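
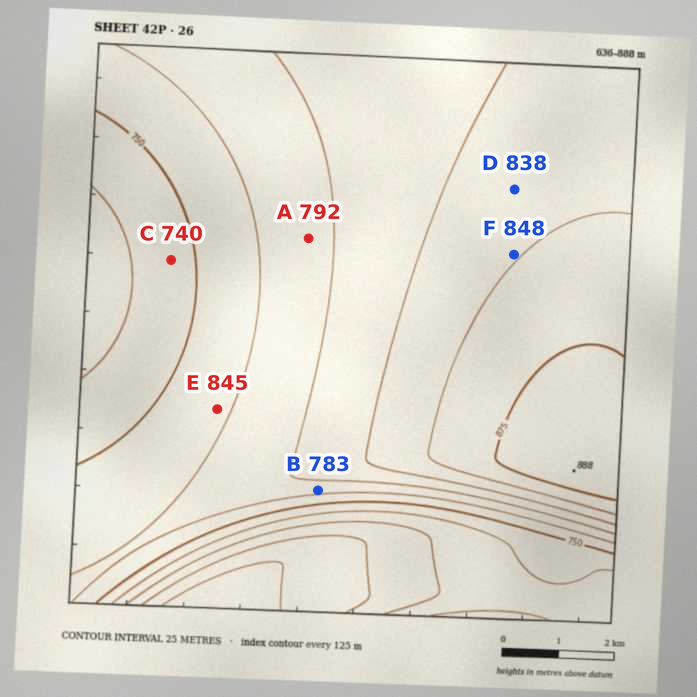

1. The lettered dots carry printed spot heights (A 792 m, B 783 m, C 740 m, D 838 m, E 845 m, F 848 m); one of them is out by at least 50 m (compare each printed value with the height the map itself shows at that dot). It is E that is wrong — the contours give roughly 770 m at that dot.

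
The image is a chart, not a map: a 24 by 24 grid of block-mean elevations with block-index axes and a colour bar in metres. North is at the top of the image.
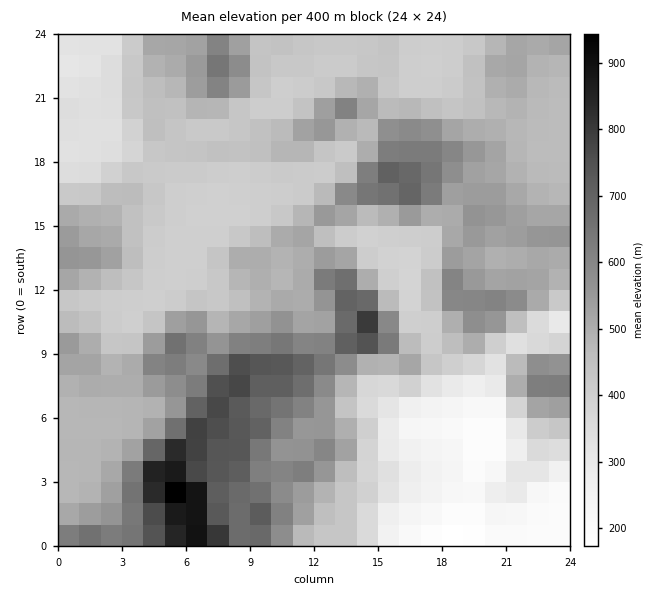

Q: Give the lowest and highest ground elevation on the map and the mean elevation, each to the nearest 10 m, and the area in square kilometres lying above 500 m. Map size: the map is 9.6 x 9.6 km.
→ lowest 170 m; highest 980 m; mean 480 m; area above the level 36.3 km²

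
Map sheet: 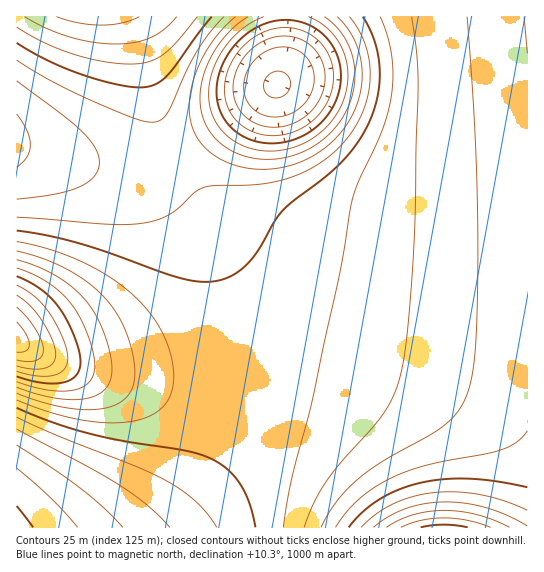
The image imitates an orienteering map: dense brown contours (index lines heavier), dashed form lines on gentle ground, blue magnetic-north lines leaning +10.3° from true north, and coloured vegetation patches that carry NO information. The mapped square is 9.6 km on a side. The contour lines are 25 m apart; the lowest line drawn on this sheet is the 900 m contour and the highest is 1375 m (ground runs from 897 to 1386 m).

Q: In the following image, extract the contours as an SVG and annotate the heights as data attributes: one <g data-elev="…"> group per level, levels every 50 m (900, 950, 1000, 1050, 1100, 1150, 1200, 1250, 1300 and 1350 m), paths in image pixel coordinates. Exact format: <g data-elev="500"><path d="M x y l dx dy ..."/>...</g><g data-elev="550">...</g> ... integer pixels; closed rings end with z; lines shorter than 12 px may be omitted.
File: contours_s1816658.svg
<g data-elev="900"><path d="M271 97l-4-3-3-4 1-10 3-5 5-3 5-1 5 1 4 3 3 5 1 5-2 5-7 7-5 1z"/></g><g data-elev="950"><path d="M263 126l-16-8-6-6-4-7-4-18 4-18 12-17 16-12 18-4 18 3 13 10 9 14 2 16-4 18-10 14-14 11-16 5z"/></g><g data-elev="1000"><path d="M17 506l16 21"/><path d="M270 143l-12-1-12-4-11-7-8-8-6-10-3-11-1-12 1-12 4-13 7-12 9-11 11-10 12-7 12-4 13-1 12 1 11 4 9 5 8 7 7 9 5 11 2 10 1 11-2 12-3 11-6 10-7 10-9 8-11 7-10 4z"/></g><g data-elev="1050"><path d="M17 445l64 44 22 18 20 20"/><path d="M17 114l10 16 3 15-3 12-10 10"/><path d="M325 17l9 7 8 10 6 11 4 10 3 24-2 14-4 12-6 12-8 10-18 17-24 12-26 3-24-3-10-5-11-6-8-8-6-8-5-11-2-11-1-12 2-13 9-25 16-23 21-17"/></g><g data-elev="1100"><path d="M17 417l44 20 77 30 28 14 17 10 13 11 12 12 9 13"/><path d="M17 60l34 21 42 20 44 18 10 3 8 0 7-3 5-6 29-60 14-20 14-16"/><path d="M349 17l12 17 7 20 2 20-2 21-7 20-12 20-15 17-19 14-21 10-23 6-21 3-36 1-11 2-9 5-15 14-9 7-11 5-14 4-35 1-93-7"/></g><g data-elev="1150"><path d="M17 400l32 12 29 7 28 4 24-1 18-5 14-10 9-13 3-17-3-23-9-23-13-20-19-18-23-18-28-14-30-12-32-8"/><path d="M17 27l28 16 30 12 32 7 28 2 16-3 14-8 13-13 19-23"/><path d="M380 17l8 20 4 21 1 21-2 22-10 32-22 48-7 18-14 80-27 126-20 75-8 47"/></g><g data-elev="1200"><path d="M17 387l20 7 18 4 16 2 15-1 11-4 9-6 5-10 1-10-2-18-7-21-8-16-10-15-14-13-16-11-18-9-20-6"/><path d="M56 17l23 6 23 2 20-2 17-6"/><path d="M467 17l8 117 3 101-2 103-2 28-5 21-8 19-11 15-18 13-51 28-22 16-22 23-16 26"/></g><g data-elev="1250"><path d="M527 487l-30-6-27-2-25 0-24 4-22 6-20 10-17 14-13 14"/><path d="M17 376l25 7 21-1 8-3 5-4 3-5 1-8-1-11-5-14-7-16-8-14-18-18-24-13"/></g><g data-elev="1300"><path d="M527 526l-18-10-22-8-21-5-21-1-20 2-19 5-17 7-16 11"/><path d="M17 366l16 3 13-1 8-6 2-8-4-15-10-18-12-15-13-11"/></g><g data-elev="1350"><path d="M491 527l-24-7-24-2-22 2-20 7"/><path d="M17 352l9-1 3-6-3-11-9-12"/></g>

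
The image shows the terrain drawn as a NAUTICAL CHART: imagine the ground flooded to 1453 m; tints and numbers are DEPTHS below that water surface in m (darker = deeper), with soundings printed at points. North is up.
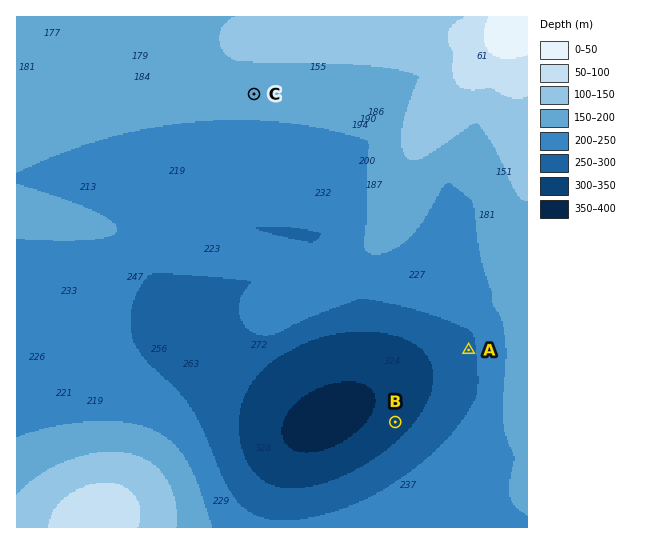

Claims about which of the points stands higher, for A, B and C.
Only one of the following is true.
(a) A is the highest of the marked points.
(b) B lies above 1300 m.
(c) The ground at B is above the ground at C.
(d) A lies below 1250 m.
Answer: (d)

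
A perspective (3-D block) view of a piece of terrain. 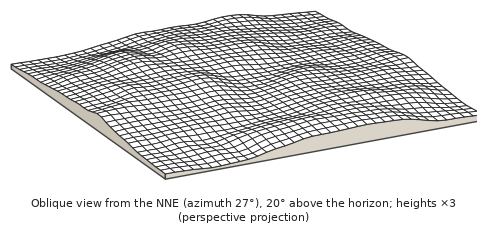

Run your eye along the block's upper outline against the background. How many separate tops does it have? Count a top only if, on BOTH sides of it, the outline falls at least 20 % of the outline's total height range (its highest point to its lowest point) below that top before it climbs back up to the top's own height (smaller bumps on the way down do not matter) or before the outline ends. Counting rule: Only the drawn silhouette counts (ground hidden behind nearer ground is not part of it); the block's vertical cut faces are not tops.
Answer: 2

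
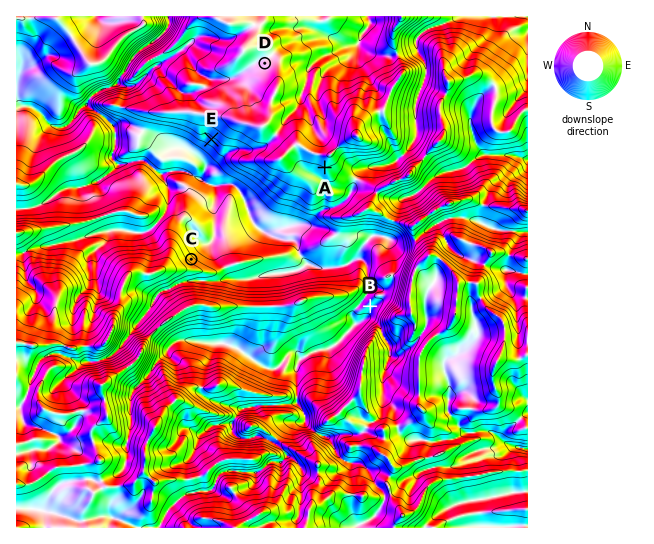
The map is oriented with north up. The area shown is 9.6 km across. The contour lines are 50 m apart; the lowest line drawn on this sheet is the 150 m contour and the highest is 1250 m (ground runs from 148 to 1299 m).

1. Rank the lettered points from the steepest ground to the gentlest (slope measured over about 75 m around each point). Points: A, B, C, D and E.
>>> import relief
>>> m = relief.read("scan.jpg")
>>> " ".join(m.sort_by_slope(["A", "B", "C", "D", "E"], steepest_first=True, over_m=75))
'C E A B D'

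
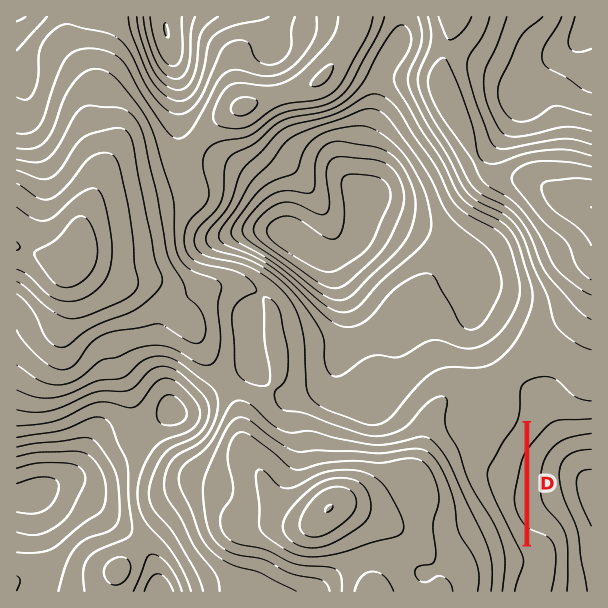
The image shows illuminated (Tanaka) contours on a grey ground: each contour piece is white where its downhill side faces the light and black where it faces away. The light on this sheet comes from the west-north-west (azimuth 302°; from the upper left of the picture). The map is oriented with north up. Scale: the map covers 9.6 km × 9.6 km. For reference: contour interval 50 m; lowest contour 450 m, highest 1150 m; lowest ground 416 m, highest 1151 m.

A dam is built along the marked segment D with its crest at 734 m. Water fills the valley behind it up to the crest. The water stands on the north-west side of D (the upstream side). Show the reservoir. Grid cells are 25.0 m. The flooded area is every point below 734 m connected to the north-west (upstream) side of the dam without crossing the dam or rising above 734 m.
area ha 53.8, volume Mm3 11.65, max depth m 53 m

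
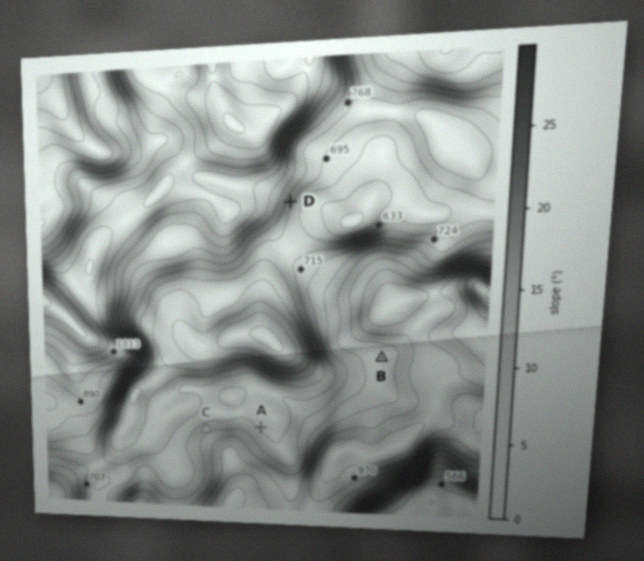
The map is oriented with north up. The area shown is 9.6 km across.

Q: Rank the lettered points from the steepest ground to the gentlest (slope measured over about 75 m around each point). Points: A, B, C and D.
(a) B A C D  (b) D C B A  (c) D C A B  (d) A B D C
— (c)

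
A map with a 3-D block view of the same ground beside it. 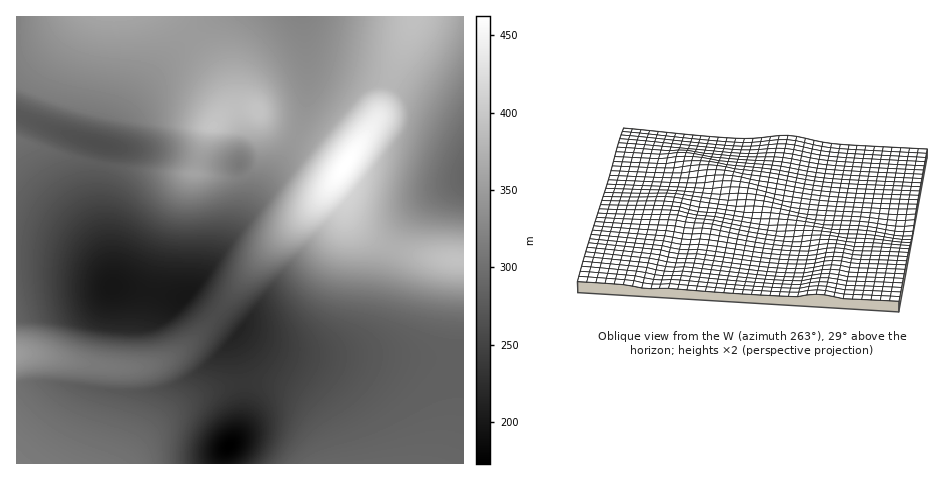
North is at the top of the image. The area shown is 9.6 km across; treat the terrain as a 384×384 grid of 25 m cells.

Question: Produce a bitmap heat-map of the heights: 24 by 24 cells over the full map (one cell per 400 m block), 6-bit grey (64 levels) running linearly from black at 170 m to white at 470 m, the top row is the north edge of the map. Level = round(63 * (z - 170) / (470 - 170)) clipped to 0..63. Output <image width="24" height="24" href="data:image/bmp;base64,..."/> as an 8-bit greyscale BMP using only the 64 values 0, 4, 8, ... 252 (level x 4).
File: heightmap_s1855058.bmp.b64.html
<image width="24" height="24" href="data:image/bmp;base64,Qk12BgAAAAAAADYEAAAoAAAAGAAAABgAAAABAAgAAAAAAEACAAATCwAAEwsAAAABAAAAAAAAAAAAAAEBAQACAgIAAwMDAAQEBAAFBQUABgYGAAcHBwAICAgACQkJAAoKCgALCwsADAwMAA0NDQAODg4ADw8PABAQEAAREREAEhISABMTEwAUFBQAFRUVABYWFgAXFxcAGBgYABkZGQAaGhoAGxsbABwcHAAdHR0AHh4eAB8fHwAgICAAISEhACIiIgAjIyMAJCQkACUlJQAmJiYAJycnACgoKAApKSkAKioqACsrKwAsLCwALS0tAC4uLgAvLy8AMDAwADExMQAyMjIAMzMzADQ0NAA1NTUANjY2ADc3NwA4ODgAOTk5ADo6OgA7OzsAPDw8AD09PQA+Pj4APz8/AEBAQABBQUEAQkJCAENDQwBEREQARUVFAEZGRgBHR0cASEhIAElJSQBKSkoAS0tLAExMTABNTU0ATk5OAE9PTwBQUFAAUVFRAFJSUgBTU1MAVFRUAFVVVQBWVlYAV1dXAFhYWABZWVkAWlpaAFtbWwBcXFwAXV1dAF5eXgBfX18AYGBgAGFhYQBiYmIAY2NjAGRkZABlZWUAZmZmAGdnZwBoaGgAaWlpAGpqagBra2sAbGxsAG1tbQBubm4Ab29vAHBwcABxcXEAcnJyAHNzcwB0dHQAdXV1AHZ2dgB3d3cAeHh4AHl5eQB6enoAe3t7AHx8fAB9fX0Afn5+AH9/fwCAgIAAgYGBAIKCggCDg4MAhISEAIWFhQCGhoYAh4eHAIiIiACJiYkAioqKAIuLiwCMjIwAjY2NAI6OjgCPj48AkJCQAJGRkQCSkpIAk5OTAJSUlACVlZUAlpaWAJeXlwCYmJgAmZmZAJqamgCbm5sAnJycAJ2dnQCenp4An5+fAKCgoAChoaEAoqKiAKOjowCkpKQApaWlAKampgCnp6cAqKioAKmpqQCqqqoAq6urAKysrACtra0Arq6uAK+vrwCwsLAAsbGxALKysgCzs7MAtLS0ALW1tQC2trYAt7e3ALi4uAC5ubkAurq6ALu7uwC8vLwAvb29AL6+vgC/v78AwMDAAMHBwQDCwsIAw8PDAMTExADFxcUAxsbGAMfHxwDIyMgAycnJAMrKygDLy8sAzMzMAM3NzQDOzs4Az8/PANDQ0ADR0dEA0tLSANPT0wDU1NQA1dXVANbW1gDX19cA2NjYANnZ2QDa2toA29vbANzc3ADd3d0A3t7eAN/f3wDg4OAA4eHhAOLi4gDj4+MA5OTkAOXl5QDm5uYA5+fnAOjo6ADp6ekA6urqAOvr6wDs7OwA7e3tAO7u7gDv7+8A8PDwAPHx8QDy8vIA8/PzAPT09AD19fUA9vb2APf39wD4+PgA+fn5APr6+gD7+/sA/Pz8AP39/QD+/v4A////AHh0dHBwcGxkVDQUDCBAVGBgZGRkZGRkZHR0cGxsbGhkVDwcCBQwTFhcYGBgZGRkZHBwbGhoZGBcVEQwICQ0RFBYXFxgYGBgYHBoZGBcXFhUUEg8NDQ4RExQVFhcXGBgYHRsaGhoaGRcTEA8ODg8QEhMVFhYXGBgYJCEgHh0cGxoYEw0MDQ4QERMUFRYXFxgYIyAcGBUUExQVFRALCw0PERMUFRYXGBgYGhYSDQoKCgoNEhIOCg0QEhQWFxcYGRkaFhMPCgcHBwcHCxESDw4SFRgZGhocHR4eFhIOCQcGBwcHBw4UFRMVGR0eHyAiJCUmFhIOCgcHCAgJCQsTGhsaHyMlJicoKiwtFhMPDAoJCgwNDQ0RGyEkJCkrKyoqKy0tFhQRDg0MDhASEhITGSMqLS0vLisoJyYmFxUTERAQEhUYGRgXGCAsMzQyMCsmIiAeGBYVExMTFhofIB8cHB4oNDo3MiwmIBwaGRgXFhYXGR0jJiQgHyEkLzk8Ni4nIRwaGhkYFhUVFhogJiUhISQkKDM8OzEpIh4aGRcVFBQVGBwiKSwpKSkmJis2OzcsJB8cFhYXGRsdHyImKy8uLi0nJSctNjkwJiIeGh0eHx8gISIlKS0uLiwmJCUoLjMuKCQgHyAgISEiIiMlJyorKyklIyQmKSwsKiYiICEiIyMkJCQlJigoKCYjIiMlKSstLCklISIkJSUlJSUlJiYmJSQiISIlKCstLSsnISMlJycnJycmJiUlJCIhISIkJysuLiwpA=="/>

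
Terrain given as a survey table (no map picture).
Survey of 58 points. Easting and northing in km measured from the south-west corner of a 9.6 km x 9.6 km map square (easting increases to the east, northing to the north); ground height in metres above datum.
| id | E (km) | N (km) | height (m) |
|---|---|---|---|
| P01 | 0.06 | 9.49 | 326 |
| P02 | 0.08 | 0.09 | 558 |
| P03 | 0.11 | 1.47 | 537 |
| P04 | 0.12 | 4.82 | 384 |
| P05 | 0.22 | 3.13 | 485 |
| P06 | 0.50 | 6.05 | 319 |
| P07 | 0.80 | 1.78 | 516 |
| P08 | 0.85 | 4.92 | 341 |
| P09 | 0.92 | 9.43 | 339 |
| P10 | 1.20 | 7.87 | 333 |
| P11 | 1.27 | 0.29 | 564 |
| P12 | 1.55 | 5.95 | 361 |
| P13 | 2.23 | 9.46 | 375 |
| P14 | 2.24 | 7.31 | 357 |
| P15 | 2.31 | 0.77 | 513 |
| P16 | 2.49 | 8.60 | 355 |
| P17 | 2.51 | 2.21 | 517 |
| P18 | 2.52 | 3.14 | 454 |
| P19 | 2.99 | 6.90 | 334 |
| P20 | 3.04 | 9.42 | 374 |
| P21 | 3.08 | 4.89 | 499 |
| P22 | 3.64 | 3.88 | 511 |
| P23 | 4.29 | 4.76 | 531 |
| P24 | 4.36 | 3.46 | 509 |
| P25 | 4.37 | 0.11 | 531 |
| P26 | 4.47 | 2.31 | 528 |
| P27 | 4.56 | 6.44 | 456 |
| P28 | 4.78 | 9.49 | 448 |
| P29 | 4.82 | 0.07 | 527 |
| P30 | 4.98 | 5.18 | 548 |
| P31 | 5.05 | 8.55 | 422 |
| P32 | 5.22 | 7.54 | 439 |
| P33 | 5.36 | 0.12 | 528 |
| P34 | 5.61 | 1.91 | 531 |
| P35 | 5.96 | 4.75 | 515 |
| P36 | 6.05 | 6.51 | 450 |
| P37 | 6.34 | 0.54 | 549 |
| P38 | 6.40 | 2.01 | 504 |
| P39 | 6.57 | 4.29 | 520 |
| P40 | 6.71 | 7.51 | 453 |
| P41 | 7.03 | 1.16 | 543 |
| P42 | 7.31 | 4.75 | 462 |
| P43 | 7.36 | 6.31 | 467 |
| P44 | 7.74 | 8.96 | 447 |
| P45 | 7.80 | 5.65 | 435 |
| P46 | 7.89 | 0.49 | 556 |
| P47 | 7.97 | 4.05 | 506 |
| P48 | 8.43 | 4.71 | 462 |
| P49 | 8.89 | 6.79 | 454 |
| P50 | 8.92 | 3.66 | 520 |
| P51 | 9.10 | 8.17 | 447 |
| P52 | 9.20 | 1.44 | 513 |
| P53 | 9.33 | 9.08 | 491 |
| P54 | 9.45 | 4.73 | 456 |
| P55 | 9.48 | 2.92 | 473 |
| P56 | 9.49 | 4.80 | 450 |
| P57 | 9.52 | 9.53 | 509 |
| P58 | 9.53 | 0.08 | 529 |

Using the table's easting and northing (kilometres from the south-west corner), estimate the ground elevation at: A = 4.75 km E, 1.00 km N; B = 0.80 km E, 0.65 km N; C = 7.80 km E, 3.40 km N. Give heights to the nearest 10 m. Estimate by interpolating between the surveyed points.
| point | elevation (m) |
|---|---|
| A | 530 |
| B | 530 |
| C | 500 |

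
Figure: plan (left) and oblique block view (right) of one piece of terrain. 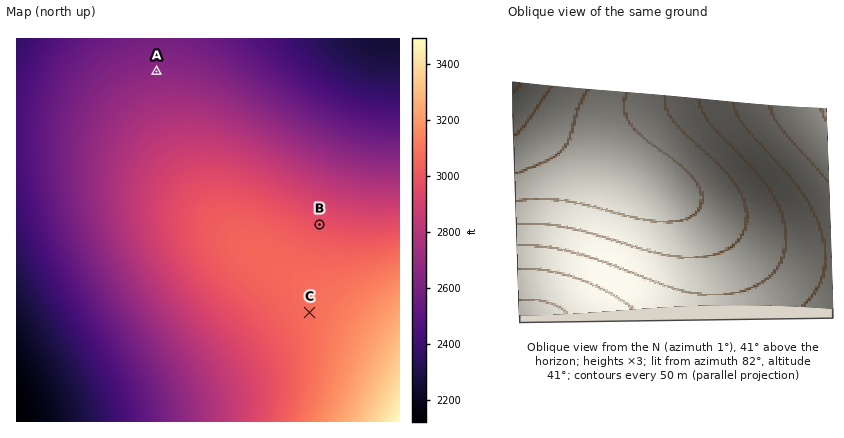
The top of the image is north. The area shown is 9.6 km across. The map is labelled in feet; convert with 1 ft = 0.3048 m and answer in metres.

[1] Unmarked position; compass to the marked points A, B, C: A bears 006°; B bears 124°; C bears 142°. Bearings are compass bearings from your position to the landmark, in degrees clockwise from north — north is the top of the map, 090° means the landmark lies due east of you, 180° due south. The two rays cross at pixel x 152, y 112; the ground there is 840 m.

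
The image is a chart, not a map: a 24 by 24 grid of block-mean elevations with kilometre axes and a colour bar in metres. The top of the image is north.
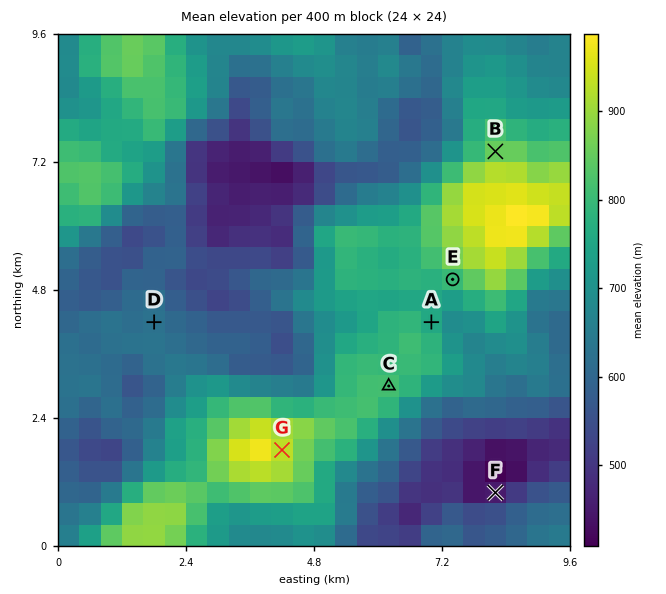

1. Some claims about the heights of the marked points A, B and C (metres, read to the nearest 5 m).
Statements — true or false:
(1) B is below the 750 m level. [false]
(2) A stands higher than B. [false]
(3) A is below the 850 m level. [true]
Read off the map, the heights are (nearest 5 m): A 760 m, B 850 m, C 820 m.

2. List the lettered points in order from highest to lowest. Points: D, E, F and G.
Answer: G E D F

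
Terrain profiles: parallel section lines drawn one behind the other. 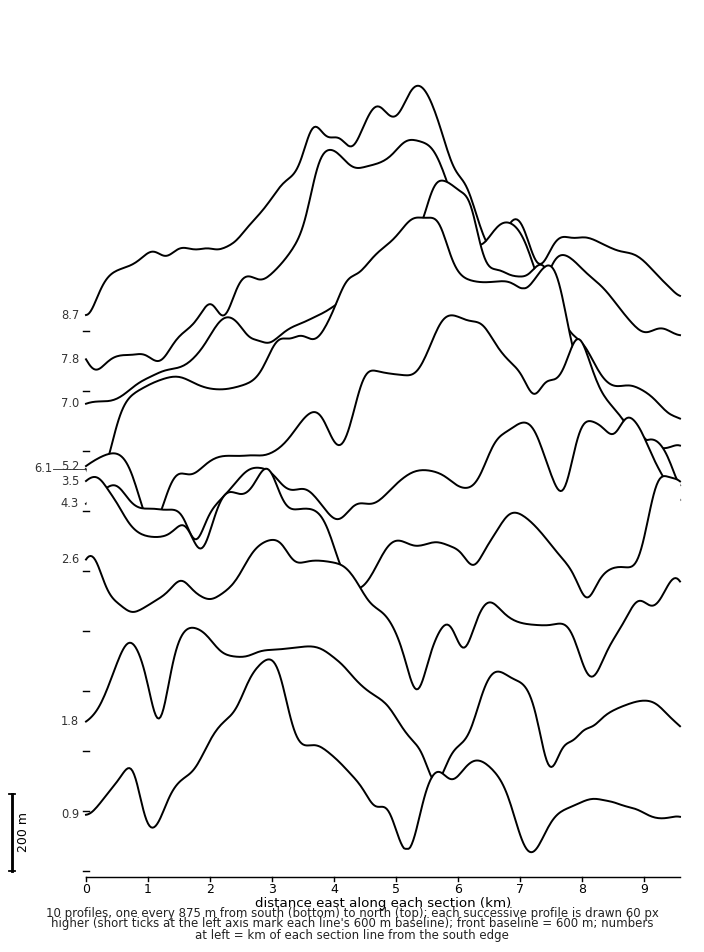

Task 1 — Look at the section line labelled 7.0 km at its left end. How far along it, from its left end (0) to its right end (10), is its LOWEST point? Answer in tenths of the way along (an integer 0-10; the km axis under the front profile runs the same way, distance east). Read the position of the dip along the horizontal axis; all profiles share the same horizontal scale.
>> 10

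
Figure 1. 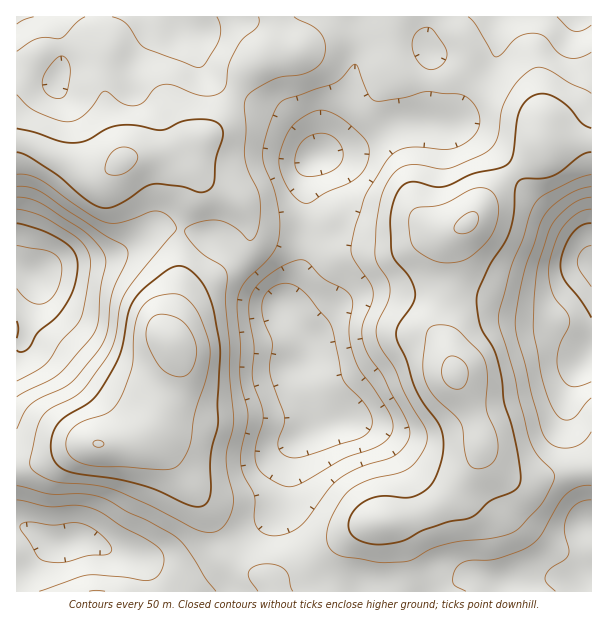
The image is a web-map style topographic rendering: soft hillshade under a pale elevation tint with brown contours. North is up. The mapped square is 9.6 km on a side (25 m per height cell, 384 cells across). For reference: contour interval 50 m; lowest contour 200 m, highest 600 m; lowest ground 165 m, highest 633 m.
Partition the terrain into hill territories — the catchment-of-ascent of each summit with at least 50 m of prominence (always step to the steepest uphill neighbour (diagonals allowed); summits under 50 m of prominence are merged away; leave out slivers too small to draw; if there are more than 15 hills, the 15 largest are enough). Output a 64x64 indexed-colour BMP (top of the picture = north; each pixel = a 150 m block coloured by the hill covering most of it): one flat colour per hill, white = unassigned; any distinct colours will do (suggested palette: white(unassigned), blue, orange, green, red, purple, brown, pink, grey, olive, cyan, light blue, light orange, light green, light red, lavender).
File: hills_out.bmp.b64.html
<image width="64" height="64" href="data:image/bmp;base64,Qk12CAAAAAAAAHYAAAAoAAAAQAAAAEAAAAABAAQAAAAAAAAIAAATCwAAEwsAABAAAAAAAAAA////ALR3HwAOf/8ALKAsACgn1gC9Z5QAS1aMAMJ34wB/f38AIr28AM++FwDox64AeLv/AIrfmACWmP8A1bDFABERERERERERERERERERERERESIiIiIiIiIiIiERERERERERERERERERERERERERERESIiIiIiIiIiIiIiIhIiERERERERERERERERERERERESIiIiIiIiIiIiIiIiIiIhERERERERERERERERERERESIiIiIiIiIiIiIiIiIiIiERERERERERERERERERERERIiIiIiIiIiIiIiIiIiIiIRERERERERERERERERERERIiIiIiIiIiIiIiIiIiIiIhERERERERERERERERERERIiIiIiIiIiIiIiIiIiIiIiEREREREREREREREREREREiIiIiIiIiIiIiIiIiIiIiIREREREREREREREREREREiIiIiIiIiIiIiIiIiIiIiIhERERERERERERERERERESIiIiIiIiIiIiIiIiIiIiIhERERERERERERERERERERIiIiIiIiIiIiIiIiIiIiIiEREREREREREREREREREREiIiIiIiIiIiIiIiIiIiIiIRERERERERERERERERERESIiIiIiIiIiIiIiIiIiIiIhERERERERERERERERERERIiIiIiIiIiIiIiIiIiIiIiEREREREREREREREREREREiIiIiIiIiIiIiIiIiIiIiIRERERERERERERERERERERIiIiIiIiIiIiIiIiIiIiIREREREREREREREREREREREiIiIiIiIiIiIiIiIiIiIhERERERERERERERERERERERIiIiIiIiIiIiIiIiIiIiERERERERERERERERERERERERIiIiIiIiIiIiIiIiIiEREREREREREREREREREREREREiIiIiIiIiIiIiIiIiIRERERERERERERERERERERERESIiIiIiIiIiIiIiIiIhERERERERERERERERERERERESIiIiIiIiIiIiIiIiIiERERERERERERERERERERERERIiIiIiIiIiIiIiIiIiIREREREREREREREREREREREREiIiIiIiIiIiIiIiIiIiEREREREREREREREREREREREiIiIiIiIiIiIiIiIiIiIRERERERERERERERERERERESIiIiIiIiIiIiIiIiIiIiERERERERERERERERERERERIiIiIiIiIiIiIiIiIiIiIhEREREREREREREREREREREiIiIiIiIiIiIiIiIiIiIiERERERERERERERERERERESIiIiIiIiIiIiIiIiIiIiIREREREREREREREREREREUQiIiIiIiIiIiIiIiIiIiIhEREREREREREREREREREUREIiIiIiIiIiIiIiIiIiIiERERERERERERERERERERRERCIiIiIiIiIiIiIiIiIiIRERERERERERERERERERNERERCIiIiIiIiIiREREQiIhERERERERERERERERERMzRERERERERCJEREREREREIiERERERERERERERERERMzNEREREREREREREREREREREITMRERERERERERERERMzM0RERERERERERERERERERERDMzMRERERERERERERMzMzNEREREREREREREREREREREMzMzMzMxERERERERMzMzM0REREREREREREREREREREQzMzMzMzMxERERERMzMzMzREREREREREREREREREREQjMzMzMzMzMRERETMzMzMzNEREREREREREREREREREQiMzMzMzMzMzMTMzMzMzMzM0REREREREREREREREREQiIzMzMzMzMzMzMzMzMzMzMzREREREREREREREREREQiIjMzMzMzMzMzMzMzMzMzMzNEREREREREREREREREQiIiMzMzMzMzMzMzMzMzMzMzM0REREREREREREREREQiIiIzMzMzMzMzMzMzMzMzMzMzREREREREREREREREQiIiIjMzMzMzMzMzMzMzMzMzMzNEREREREREREREREQiIiIiMzMzMzMzMzMzMzMzMzMzM0REREREREREREREQiIiIiIzMzMzMzMzMzMzMzMzMzMzNERERERERERERERCIiIiIjMzMzMzMzMzMzMzMzMzMzMzRERERERERERERCIiIiIiMzMzMzMzMzMzMzMzMzMzMzMREURERERERERCIiIiIiIzMzMzMzMzMzMzMzMzMzMzMzEREURERERERCIiIiIiIjMzMzMzMzMzMzMzMzMzMzMzMREREUREREQiIiIiIiIiMzMzMzMzMzMzMzMzMzMzMzMxEREREREREiIiIiIiIiIzMzMzMzMzMzMzMzMzMzMzMzMRERERERESIiIiIiIiIjMzMzMzMzMzMzMzMzMzMzMzMxEREREREREiIiIiIiIiMzMzMzMzMzMzMzMzMzMzMzMzMRERERERESIiIiIiIiIzMzMzMzMzMzMzMzMzMzMzMzMxEREREREREiIiIiIiIjMxEzMzMzMzMzMzMzMzMzMzMzERERERERERIiIiIiIiMxETMzMzMzMzMzMzMzMzMzMzMxERERERERESIiIiIiIxERMzMzMzMzMzMzMzMzMzMzMzERERERERERIiIiIiIhEREzMzMzMzMzMzMzMzMzMzMzMREREREREREiIiIiIiERETMzMzMzMzMzMzMzMzMzMzMxERERERERERIiIiIiIRERMzMzMzMzMzMzMzMzMzMzMzEREREREREREiIiIiIhERMzMzMzMzMzMzMzMzMzMzMzMRERERERERESIiIiIi"/>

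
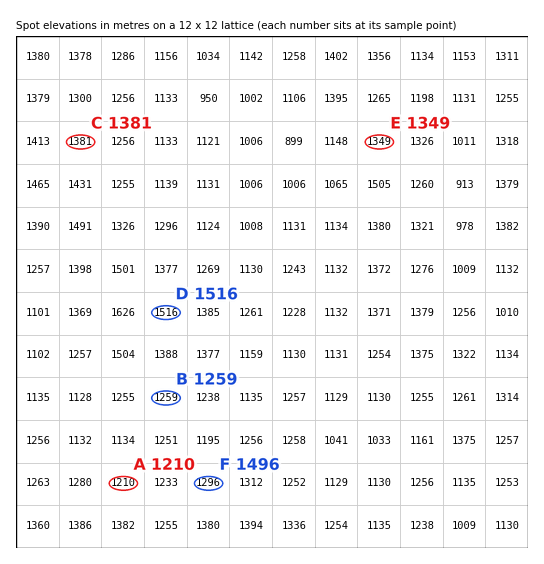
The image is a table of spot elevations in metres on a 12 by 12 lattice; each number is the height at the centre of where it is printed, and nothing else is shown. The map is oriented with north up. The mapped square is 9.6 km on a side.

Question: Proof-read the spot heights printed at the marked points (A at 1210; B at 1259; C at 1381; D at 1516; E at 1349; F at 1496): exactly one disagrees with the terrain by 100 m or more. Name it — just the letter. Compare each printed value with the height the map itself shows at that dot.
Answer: F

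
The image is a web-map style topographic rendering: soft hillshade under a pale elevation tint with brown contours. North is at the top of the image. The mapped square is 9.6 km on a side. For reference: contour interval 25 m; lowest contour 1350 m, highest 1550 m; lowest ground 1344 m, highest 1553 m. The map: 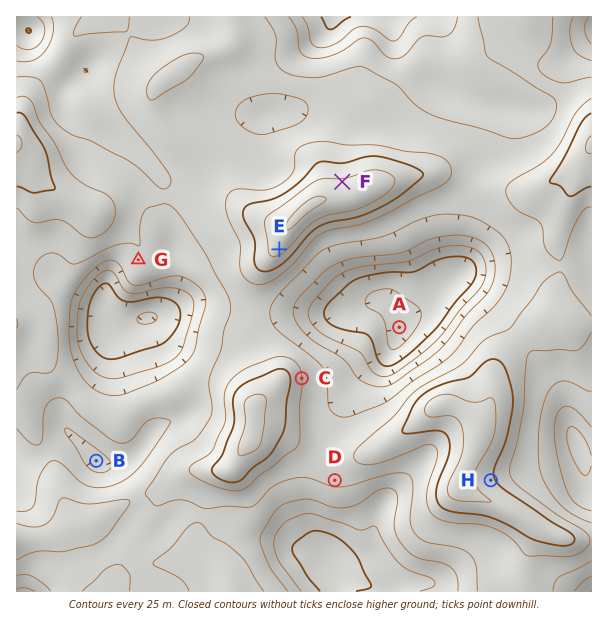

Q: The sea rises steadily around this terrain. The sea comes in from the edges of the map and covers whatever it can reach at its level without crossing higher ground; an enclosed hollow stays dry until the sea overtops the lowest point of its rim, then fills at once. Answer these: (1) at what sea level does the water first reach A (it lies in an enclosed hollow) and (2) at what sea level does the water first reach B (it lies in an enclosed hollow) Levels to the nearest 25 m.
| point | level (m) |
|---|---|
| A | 1450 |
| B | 1425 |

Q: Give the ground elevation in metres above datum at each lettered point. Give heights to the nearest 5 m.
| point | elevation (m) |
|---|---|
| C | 1475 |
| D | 1455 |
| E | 1535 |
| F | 1530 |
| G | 1450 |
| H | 1505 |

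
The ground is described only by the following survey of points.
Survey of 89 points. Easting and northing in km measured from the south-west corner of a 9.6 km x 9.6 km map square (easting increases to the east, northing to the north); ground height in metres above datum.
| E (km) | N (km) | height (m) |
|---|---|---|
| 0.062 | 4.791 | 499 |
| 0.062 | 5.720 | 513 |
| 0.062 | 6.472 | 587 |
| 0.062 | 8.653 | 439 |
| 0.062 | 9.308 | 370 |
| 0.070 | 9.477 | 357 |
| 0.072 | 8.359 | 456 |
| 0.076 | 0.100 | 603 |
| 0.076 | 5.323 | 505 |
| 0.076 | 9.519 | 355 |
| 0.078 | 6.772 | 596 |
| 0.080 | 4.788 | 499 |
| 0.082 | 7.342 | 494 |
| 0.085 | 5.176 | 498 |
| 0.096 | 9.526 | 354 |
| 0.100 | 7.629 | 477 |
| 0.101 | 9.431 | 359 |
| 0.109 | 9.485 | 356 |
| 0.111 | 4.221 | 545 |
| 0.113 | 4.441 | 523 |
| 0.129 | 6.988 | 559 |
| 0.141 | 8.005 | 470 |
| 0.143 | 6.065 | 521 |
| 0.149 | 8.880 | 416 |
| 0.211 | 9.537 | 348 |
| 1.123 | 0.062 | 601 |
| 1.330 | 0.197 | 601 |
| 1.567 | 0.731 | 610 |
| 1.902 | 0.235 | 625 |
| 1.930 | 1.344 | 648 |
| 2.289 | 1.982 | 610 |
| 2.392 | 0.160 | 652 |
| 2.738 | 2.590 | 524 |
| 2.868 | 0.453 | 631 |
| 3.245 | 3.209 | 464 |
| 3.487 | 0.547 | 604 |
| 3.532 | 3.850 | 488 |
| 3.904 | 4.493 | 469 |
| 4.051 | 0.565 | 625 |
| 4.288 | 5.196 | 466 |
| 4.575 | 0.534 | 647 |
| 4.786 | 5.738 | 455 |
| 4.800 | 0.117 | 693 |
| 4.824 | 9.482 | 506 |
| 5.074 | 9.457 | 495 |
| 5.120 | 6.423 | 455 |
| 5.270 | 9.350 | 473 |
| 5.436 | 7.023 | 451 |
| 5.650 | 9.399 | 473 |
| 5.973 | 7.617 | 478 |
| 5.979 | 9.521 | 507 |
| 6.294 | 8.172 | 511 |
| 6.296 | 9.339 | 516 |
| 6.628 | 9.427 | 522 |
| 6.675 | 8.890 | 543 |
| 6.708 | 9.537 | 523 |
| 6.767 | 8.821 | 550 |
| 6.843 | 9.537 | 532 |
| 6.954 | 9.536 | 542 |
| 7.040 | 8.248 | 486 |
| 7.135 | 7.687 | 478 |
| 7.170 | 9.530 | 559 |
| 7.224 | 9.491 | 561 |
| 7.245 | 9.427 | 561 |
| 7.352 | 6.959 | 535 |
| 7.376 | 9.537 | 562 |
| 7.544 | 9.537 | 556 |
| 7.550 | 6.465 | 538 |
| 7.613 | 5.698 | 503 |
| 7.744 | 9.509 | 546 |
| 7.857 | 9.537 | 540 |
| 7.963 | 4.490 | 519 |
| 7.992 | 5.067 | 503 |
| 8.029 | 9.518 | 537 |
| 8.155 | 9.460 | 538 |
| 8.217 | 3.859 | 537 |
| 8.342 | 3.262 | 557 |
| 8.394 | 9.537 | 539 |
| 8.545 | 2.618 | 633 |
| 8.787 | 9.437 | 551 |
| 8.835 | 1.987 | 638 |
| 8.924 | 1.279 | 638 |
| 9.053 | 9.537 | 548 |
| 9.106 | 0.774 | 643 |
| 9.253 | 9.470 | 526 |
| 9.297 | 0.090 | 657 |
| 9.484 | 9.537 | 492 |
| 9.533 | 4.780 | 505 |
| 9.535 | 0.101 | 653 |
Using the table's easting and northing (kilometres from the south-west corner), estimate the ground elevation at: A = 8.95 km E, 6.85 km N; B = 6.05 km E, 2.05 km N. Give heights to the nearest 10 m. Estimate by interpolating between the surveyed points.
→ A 490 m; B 610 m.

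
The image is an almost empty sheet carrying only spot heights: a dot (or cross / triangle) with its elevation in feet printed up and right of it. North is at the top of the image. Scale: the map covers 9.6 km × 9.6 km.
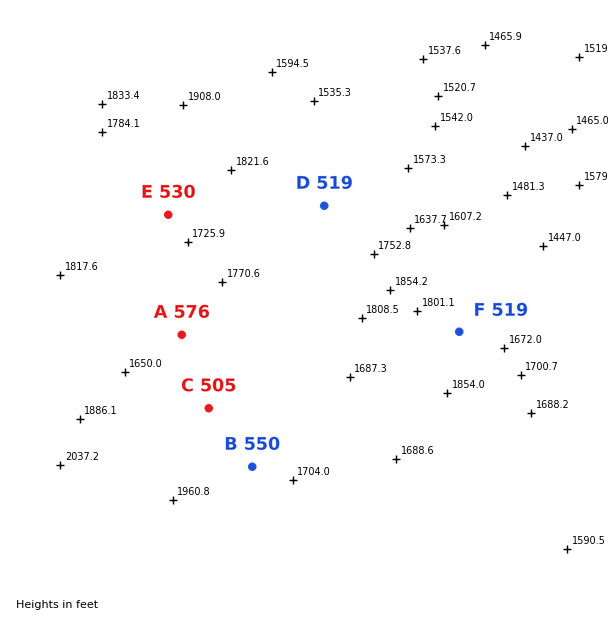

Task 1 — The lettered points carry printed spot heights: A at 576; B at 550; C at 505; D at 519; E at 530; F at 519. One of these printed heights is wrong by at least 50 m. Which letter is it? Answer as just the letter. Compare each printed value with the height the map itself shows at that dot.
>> A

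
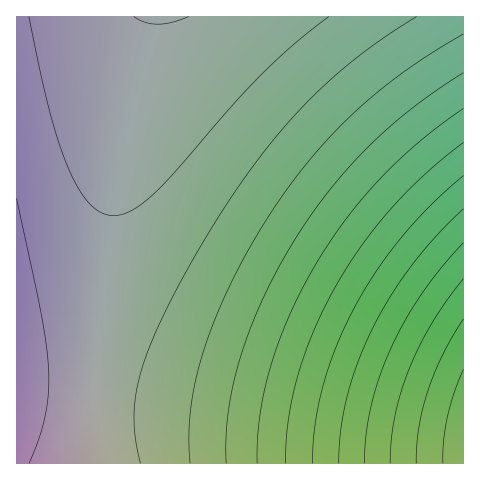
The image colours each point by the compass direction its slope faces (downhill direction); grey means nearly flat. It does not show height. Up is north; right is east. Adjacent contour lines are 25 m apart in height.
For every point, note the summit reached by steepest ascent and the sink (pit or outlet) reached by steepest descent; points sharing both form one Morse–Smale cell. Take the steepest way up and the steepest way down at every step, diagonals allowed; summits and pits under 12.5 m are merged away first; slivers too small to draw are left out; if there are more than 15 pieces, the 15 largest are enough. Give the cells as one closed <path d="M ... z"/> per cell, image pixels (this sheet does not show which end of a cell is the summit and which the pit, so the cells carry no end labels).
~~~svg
<path d="M463 16l-314 1-19 73-20 118-16 146-9 110 379-1z"/><path d="M148 16l-132 1 1 447 68-1 14-156 11-99 14-89z"/>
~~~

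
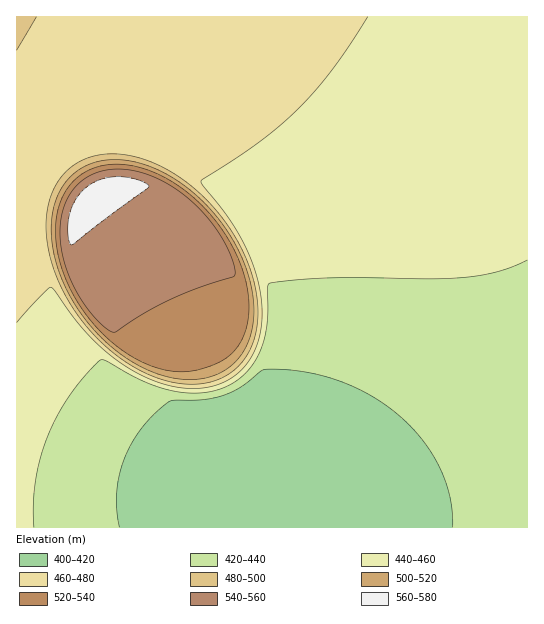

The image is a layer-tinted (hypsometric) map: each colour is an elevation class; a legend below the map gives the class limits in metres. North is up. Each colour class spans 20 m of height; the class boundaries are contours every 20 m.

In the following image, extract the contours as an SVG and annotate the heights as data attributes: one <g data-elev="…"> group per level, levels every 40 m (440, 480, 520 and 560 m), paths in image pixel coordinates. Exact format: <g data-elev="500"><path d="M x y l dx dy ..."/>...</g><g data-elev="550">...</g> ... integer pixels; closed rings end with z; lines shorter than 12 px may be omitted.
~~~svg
<g data-elev="440"><path d="M34 527l-1-24 3-22 4-23 7-21 10-22 13-20 15-20 16-15 5 1 37 20 23 8 25 4 23-2 13-5 12-7 11-10 8-12 5-12 3-15 2-17 0-26 2-4 60-5 100 1 33-2 35-5 29-12"/></g><g data-elev="480"><path d="M179 383l22 1 20-6 16-10 12-16 7-19 2-23-3-25-9-26-13-25-16-23-20-21-23-16-24-13-23-6-22-1-19 5-13 7-12 11-8 13-5 15-2 16 1 18 4 20 6 19 10 20 12 19 14 17 15 15 18 13 17 10 18 7z"/><path d="M17 50l19-33"/></g><g data-elev="520"><path d="M173 371l18 0 23-6 16-10 11-13 6-18 2-19-3-23-7-21-11-23-15-21-19-19-20-15-21-11-22-6-20-2-18 4-12 7-11 10-7 12-5 13-2 15 0 17 3 17 6 18 8 17 10 17 12 15 15 15 16 12 16 9 17 7z"/></g><g data-elev="560"><path d="M71 245l76-56 2-3-1-1-17-7-16-1-14 2-15 8-9 11-7 15-2 18 1 9z"/></g>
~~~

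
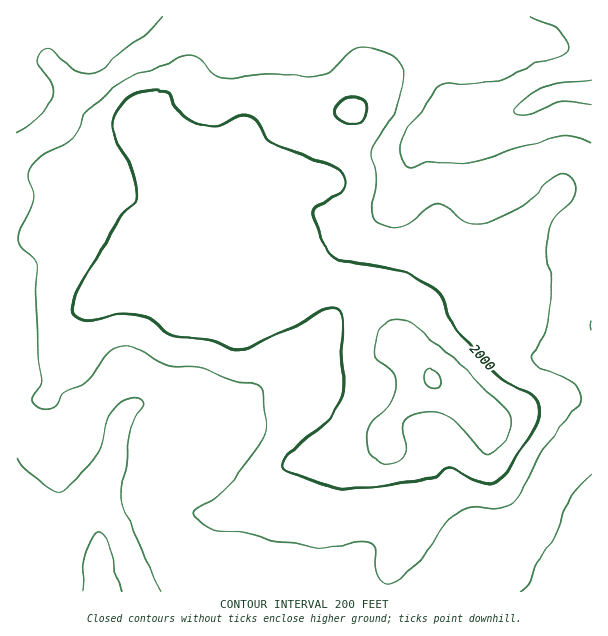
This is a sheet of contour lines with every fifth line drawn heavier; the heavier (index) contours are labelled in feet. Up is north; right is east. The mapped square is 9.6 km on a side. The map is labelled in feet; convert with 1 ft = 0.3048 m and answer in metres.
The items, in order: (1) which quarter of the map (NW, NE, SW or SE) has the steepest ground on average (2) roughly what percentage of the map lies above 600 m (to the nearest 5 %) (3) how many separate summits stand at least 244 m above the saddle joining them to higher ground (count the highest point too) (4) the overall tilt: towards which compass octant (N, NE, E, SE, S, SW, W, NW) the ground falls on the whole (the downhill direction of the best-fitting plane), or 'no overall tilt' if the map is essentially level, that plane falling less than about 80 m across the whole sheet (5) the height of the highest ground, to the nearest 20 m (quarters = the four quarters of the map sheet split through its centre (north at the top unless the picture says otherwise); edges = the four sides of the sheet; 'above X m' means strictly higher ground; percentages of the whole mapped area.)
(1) The south-east quarter is the steepest part of the map.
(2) Ground above 600 m makes up about 30 % of the sheet.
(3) Counting only tops that stand 244 m proud, the map has 1 summit.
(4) No overall tilt - high and low ground are spread across the sheet.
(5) The highest point reaches roughly 740 m.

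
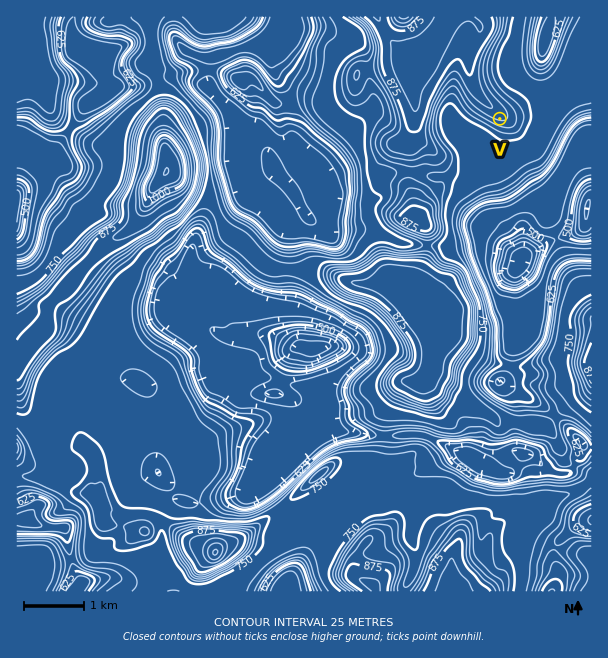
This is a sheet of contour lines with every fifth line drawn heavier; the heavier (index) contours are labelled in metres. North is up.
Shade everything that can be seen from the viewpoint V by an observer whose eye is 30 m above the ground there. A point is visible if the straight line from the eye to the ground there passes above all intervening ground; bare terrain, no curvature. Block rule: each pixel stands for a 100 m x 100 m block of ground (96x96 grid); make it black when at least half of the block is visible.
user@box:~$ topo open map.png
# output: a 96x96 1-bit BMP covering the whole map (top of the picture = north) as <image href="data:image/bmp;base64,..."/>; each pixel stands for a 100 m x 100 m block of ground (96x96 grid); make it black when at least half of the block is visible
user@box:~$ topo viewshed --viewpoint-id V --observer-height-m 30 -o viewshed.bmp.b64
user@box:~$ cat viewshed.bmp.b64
<image width="96" height="96" href="data:image/bmp;base64,Qk2+BAAAAAAAAD4AAAAoAAAAYAAAAGAAAAABAAEAAAAAAIAEAAATCwAAEwsAAAIAAAAAAAAA////AAAAAAAAAAAAAAAAAAYPiAcAAAAAAAAAAAZ/2AMAAAAAAAAAAAd//AEAAAAAAAAAAAN//AEAAAAAAAAAAAP//AEAAAAAAAAAAAP//AMAAAAAAAAAAAH//A8AAAAAAAAAAAH//AcAAAAAAAAAAAH/nAEAAAAAAAAAAAD/nAAAAAAAAAAAAAD/jAAAAAAAAAAAAAD/zgAAAAAAAAAAAAB//4AAAAAAAAAAAAB//8AAAAAAAAAAAAA//8AAAAAAAAAAAAA//+AAAAAAAAAAAAA///gAAAAAAAAAAAA4H/4AAAAAAAAAAAAAAAcAAAAAAAAAAAAAAAEAAAAAAAAAAAAAAAAAAAAAAAAAAAAAAAAACAAAAAAAAAAAAAAADAAAAAAAAAAAAAAMHAAAAAAAAAAAACAePgAAAAAAAAAAAAA+PgAAAAAAAAAAAAA/PwAAAAAAAAAAB8A+f4AAAAAAAAAB/8A+f8AAAAAAAAAD/4B8/+AAAAAAAAAP/wB8//AAAAAAAAAP/AB///AAAAAAAAAP8Ah///AAAAAAAAAAMPz//+AAAAAAAAAAH/z//8AAAAAAAAAAD/j//8GAAAAAAAAABHj//+eAAAAAAAAAPH/////AAAAAAAAB//9///+AAAAAAAAB//8///+AAAAAAAAD//8f//8AAAAAAAAD//8f//4AAAAAAAAf//8P//wAAAAAAAA///8P//gAAAAAAAA///8H//gAAAAAAAY///8H//gAAAAAAA4///8H//gAAAAAAB5///8A//gAAAAAAD7///8A+DgAAAAAAP////8AeAAAAAAAAf////8AeAAAAAAAAf//B/8AeAAAAAAAAP/+A/8AOAAAAAAAAP/+Af8AAAAAAOAAAP/8Af8AAAAAAeAAAD/4AP8AAAAAAIAAAA/wAP8AAAAAAAAAAAPwAH8AAAAAAAAAAAHgAD8AAAAAAAAAAAHgAAAAAAAAAAAAAAfAAAAAAAAAAAAAAA/AAAAAAAIAAAAAAD/AAAAAAAOAAAAAAP/AAAAAAAPAAAAAAH/AAAAAAAPwAAAAAH/gAAAAAAH4AAAAAH/4AAAAAAH4AAAAAH/+AAAAAAB8AAAAAP//wAAAAAA8AAAAAAP/4AAAAAA8AAAAAAH/+AAAAAA4AAAAAAP//gAAAAB4AAAAACP//wAAAABwAAAAAD///4AAAABgAAAAAH///4AAAABAAAAAAH///8AAAAAAAAAAAB//98AAAAAAAAAAAD//8+AAAAAAAAAAAD//8+AAAAAAAAAAAB////AAAAAAAAAAAB+P//8AAAAAAAAAAB8PD/8AAAAAAAAAAB8OD/8AAAAAAAAAAA8OD/8AAAAAAAAAAA8MD/8AAAAAAAAAAAccH/8AAAAAAAAAAAceHP8AAAAAAAAAAAOeOH8AAAAAAAAAAAOf+H8AAAAAAAAAAAOP+H8AAAAAAAAAAAGP+H8AAAAAAAAAAAGP+D8AAAAAAAAAAADH/D8AAAAAAAAAAACD/D8AAAAAAAAAAAAB/n8AAAAAAAAAAAAAf38="/>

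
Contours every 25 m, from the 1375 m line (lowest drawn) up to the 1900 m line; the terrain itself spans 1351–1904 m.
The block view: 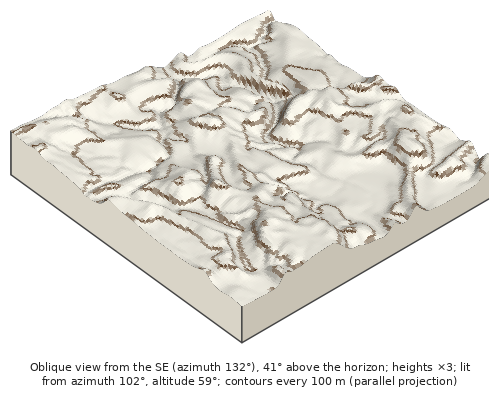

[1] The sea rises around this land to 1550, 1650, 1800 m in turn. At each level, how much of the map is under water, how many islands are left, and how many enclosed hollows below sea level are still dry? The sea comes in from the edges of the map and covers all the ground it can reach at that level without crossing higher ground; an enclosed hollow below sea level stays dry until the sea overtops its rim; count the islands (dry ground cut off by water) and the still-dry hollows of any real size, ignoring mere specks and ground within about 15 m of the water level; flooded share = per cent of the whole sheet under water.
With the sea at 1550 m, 24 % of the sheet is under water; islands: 1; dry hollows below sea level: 0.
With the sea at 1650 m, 56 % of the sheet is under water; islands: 2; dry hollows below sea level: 0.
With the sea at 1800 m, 93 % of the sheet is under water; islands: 1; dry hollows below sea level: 0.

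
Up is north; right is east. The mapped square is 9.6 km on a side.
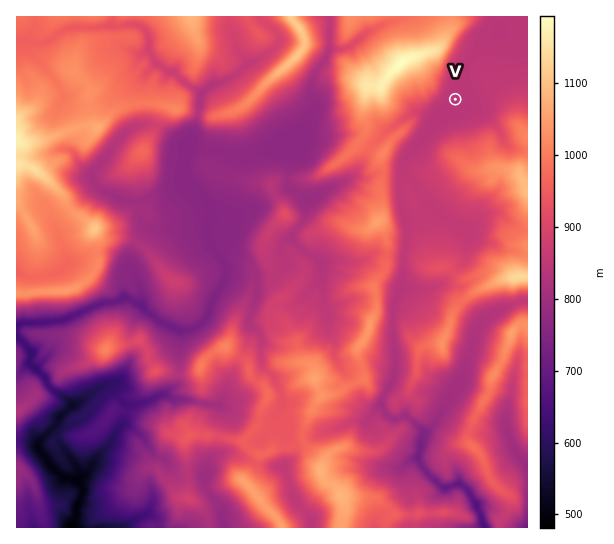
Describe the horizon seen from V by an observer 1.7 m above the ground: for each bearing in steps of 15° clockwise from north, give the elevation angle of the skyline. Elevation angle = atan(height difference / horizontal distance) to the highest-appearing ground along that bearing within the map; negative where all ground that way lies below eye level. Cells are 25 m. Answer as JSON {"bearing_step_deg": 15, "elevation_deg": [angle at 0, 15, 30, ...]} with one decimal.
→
{"bearing_step_deg": 15, "elevation_deg": [8.8, 2.1, 0.3, 0.6, 0.7, 0.8, 1.9, 5.2, 6.3, 7.1, 7.4, 6.5, 6.4, 4.1, 4.1, 3.9, 6.4, 6.4, 11.5, 13.8, 15.9, 17.3, 17.6, 15.9]}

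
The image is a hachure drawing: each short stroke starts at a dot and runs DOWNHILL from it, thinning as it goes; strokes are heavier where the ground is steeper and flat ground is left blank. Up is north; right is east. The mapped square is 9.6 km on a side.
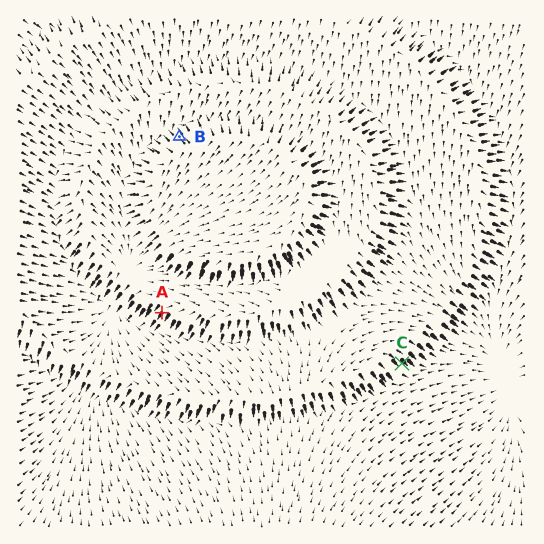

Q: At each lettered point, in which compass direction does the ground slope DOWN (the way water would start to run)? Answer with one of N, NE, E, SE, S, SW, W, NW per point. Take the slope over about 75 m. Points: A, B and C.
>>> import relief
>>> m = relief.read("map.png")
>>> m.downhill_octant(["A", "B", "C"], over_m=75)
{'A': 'SW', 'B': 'NW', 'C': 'SE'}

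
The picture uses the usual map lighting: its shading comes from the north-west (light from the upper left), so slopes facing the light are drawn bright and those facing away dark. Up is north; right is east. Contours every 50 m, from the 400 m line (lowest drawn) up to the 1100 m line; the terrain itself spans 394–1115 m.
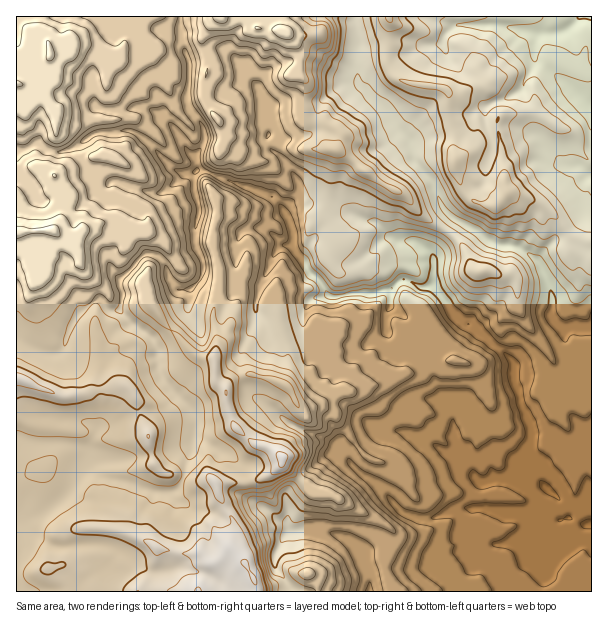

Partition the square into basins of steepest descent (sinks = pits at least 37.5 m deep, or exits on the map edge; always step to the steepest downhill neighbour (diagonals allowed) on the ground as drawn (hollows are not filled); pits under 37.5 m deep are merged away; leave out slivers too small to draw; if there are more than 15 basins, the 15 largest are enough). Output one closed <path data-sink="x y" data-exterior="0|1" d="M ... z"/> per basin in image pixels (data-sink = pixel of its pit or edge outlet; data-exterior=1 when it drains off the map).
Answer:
<path data-sink="591 524" data-exterior="1" d="M389 16l-373 1 1 575 300 0 1-8-4-6-5-4-9 0-15 14-28 1-10-23-18-17 0-6 6-16-12-21-7-21 9-3 23 0 12-2 12-6 10-11 30 29 20 2 45 24 17 13 0 12-8 17-1 10 11 22 196-1 0-211-2-1-9 6-8 0-6-3-11-14-10-21-17-20-11-19-1-26-4-6-7-3 5-6 0-15 7-22 0-6-2-9 0-12-11-15-5-41-21-2-21 13-4-2 0-19-6-24 0-21-10-6-28-2-12-5-6-5-6-14 4-15z"/><path data-sink="591 17" data-exterior="1" d="M591 16l-201 0-2 17 2 12-4 11 2 9 10 14 12 5 28 2 10 6 0 21 6 24 0 19 2 2 23-13 21 1 2 4 2 30 2 12 33 12 21 18 13 18 14 2 5-2z"/><path data-sink="197 171" data-exterior="0" d="M147 54l-18 4-12-2-8 4-3 38-6 9-2 12-2 2-22 3-18-5 4 5 26 4 18 27-12 2-15 11-22 8 13 16 2 8-8 10-4 15-4 5 11 11 7 3 11-14 16-7 18-1 15 8 15 2 9 4 12 12 14 20 7 0 15-6 12 0-4-13 0-19 5-12 0-12-1-8-8-12 0-9 12-22 0-9 3-5-1-16-16-23-21 10-5 0-4-4-24-49z"/><path data-sink="369 591" data-exterior="1" d="M282 463l-10 11-12 6-12 2-23 0-9 3 7 21 12 21-6 16 0 6 18 17 9 22 29 0 15-14 9 0 5 4 4 14 77 0 1-2-11-20 0-6 9-21 0-12-17-13-45-24-20-2z"/><path data-sink="591 327" data-exterior="1" d="M510 193l-2 1 8 9 2 27-6 15-1 22-5 6 7 3 4 6 1 26 11 19 19 24 14 26 11 8 8 0 11-7 0-117-8-7-14-6 1-11-11-15-12-12-18-11z"/>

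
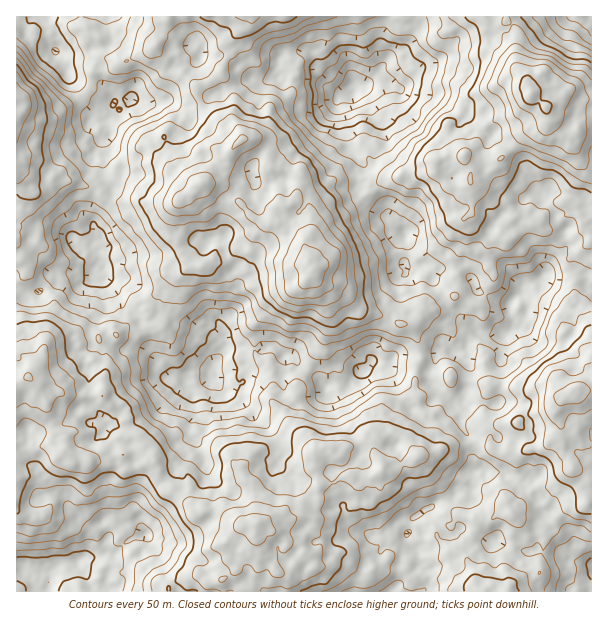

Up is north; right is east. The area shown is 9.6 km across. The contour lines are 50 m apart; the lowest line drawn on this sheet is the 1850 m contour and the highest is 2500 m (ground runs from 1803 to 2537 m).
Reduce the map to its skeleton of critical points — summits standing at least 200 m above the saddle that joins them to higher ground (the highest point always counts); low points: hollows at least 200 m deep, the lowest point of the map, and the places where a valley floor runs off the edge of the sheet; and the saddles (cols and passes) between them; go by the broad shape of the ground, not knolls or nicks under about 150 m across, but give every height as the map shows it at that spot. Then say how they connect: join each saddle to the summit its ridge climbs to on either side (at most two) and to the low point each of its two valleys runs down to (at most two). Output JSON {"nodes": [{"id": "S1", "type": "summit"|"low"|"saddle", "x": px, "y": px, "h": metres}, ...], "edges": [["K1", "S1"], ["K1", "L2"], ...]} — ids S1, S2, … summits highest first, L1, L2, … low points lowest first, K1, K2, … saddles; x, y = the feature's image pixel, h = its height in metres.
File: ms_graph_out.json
{"nodes": [
{"id": "S1", "type": "summit", "x": 531, "y": 95, "h": 2537},
{"id": "S2", "type": "summit", "x": 312, "y": 270, "h": 2494},
{"id": "S3", "type": "summit", "x": 257, "y": 524, "h": 2435},
{"id": "S4", "type": "summit", "x": 576, "y": 387, "h": 2423},
{"id": "S5", "type": "summit", "x": 17, "y": 99, "h": 2395},
{"id": "L1", "type": "low", "x": 354, "y": 84, "h": 1803},
{"id": "L2", "type": "low", "x": 212, "y": 369, "h": 1925},
{"id": "L3", "type": "low", "x": 48, "y": 582, "h": 1950},
{"id": "L4", "type": "low", "x": 591, "y": 17, "h": 2014},
{"id": "K1", "type": "saddle", "x": 506, "y": 17, "h": 2303},
{"id": "K2", "type": "saddle", "x": 165, "y": 482, "h": 2266},
{"id": "K3", "type": "saddle", "x": 474, "y": 444, "h": 2174},
{"id": "K4", "type": "saddle", "x": 173, "y": 68, "h": 2168},
{"id": "K5", "type": "saddle", "x": 452, "y": 371, "h": 2162},
{"id": "K6", "type": "saddle", "x": 365, "y": 197, "h": 2142},
{"id": "K7", "type": "saddle", "x": 108, "y": 198, "h": 2141},
{"id": "K8", "type": "saddle", "x": 576, "y": 276, "h": 2139}],
"edges": [["K1", "S1"], ["K1", "L1"], ["K1", "L4"], ["K2", "S3"], ["K2", "L2"], ["K2", "L3"], ["K3", "S3"], ["K3", "S4"], ["K3", "L2"], ["K4", "S2"], ["K4", "L1"], ["K4", "L2"], ["K5", "S2"], ["K5", "S3"], ["K5", "L2"], ["K6", "S1"], ["K6", "S2"], ["K6", "L1"], ["K6", "L2"], ["K7", "S2"], ["K7", "S5"], ["K7", "L2"], ["K8", "S1"], ["K8", "S4"], ["K8", "L2"]]}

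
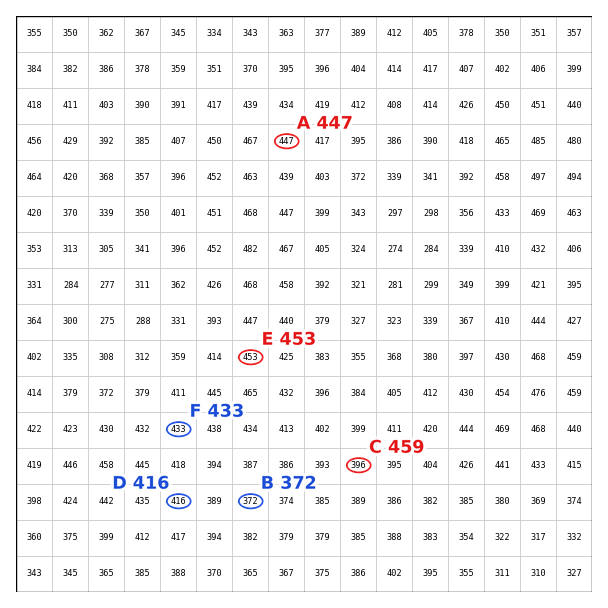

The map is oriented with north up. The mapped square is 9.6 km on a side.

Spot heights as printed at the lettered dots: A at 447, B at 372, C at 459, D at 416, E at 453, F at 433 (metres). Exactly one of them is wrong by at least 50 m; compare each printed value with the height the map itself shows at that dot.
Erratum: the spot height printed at C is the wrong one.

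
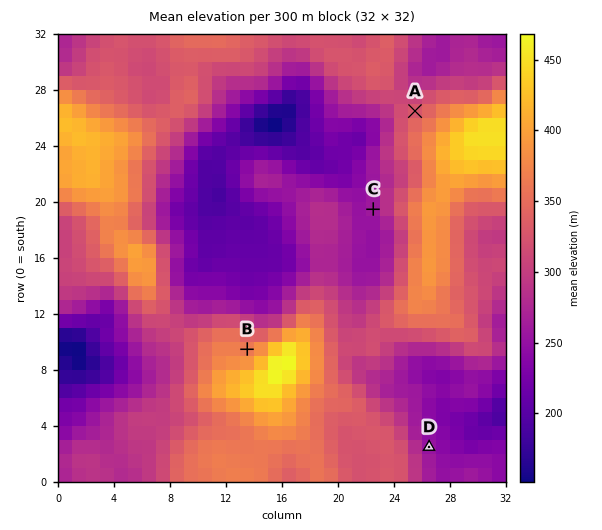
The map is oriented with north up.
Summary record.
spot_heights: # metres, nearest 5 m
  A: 330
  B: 365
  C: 260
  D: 250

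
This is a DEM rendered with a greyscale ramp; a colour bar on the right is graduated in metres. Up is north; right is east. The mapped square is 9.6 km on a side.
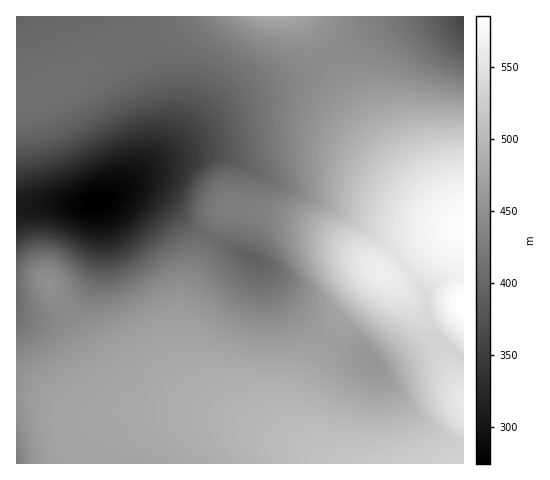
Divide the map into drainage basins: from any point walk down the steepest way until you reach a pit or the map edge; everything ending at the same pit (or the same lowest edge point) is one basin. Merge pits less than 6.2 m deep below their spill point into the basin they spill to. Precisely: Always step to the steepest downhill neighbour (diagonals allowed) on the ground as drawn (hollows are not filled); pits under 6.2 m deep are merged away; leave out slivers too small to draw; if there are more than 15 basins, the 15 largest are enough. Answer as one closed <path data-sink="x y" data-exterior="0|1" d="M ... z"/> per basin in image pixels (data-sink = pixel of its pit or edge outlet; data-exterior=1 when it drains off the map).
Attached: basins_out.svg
<path data-sink="96 202" data-exterior="0" d="M302 16l-105 0-33 19-73 32-42 24-33 6 1 293 25 6 26 16 15 5 23 0 52-5 35 1 29 4 41 12-45-21-22-19-12-21-5-25 2-21 4-22 17-44 23-43 7-6 10 0 34 6 33 12 31 16 43 32 21 21 16 20 35 65 9 13 0-164-6-3-18-15-51-56-23-32-42-75z"/><path data-sink="252 257" data-exterior="0" d="M242 207l-10 0-11 10-28 59-12 46-2 21 4 21 13 25 22 19 59 26 49 25-17-14-7-11-4-11 3-26 10-28 19-34 13-19 27-28 11-16-41-31-31-16-33-12z"/><path data-sink="375 361" data-exterior="0" d="M383 273l-40 43-26 41-11 22-6 23-2 21 4 11 12 16 22 14 127 0 1-71-44-79-16-20z"/><path data-sink="463 17" data-exterior="1" d="M463 16l-160 1 21 30 42 75 23 32 27 32 45 41 3 0z"/><path data-sink="17 463" data-exterior="1" d="M22 390l-6 1 1 73 316-1-55-28-56-18-48-5-91 5-15-5-26-16z"/><path data-sink="17 17" data-exterior="1" d="M196 16l-179 0-1 80 10 0 23-5 75-40 58-26z"/>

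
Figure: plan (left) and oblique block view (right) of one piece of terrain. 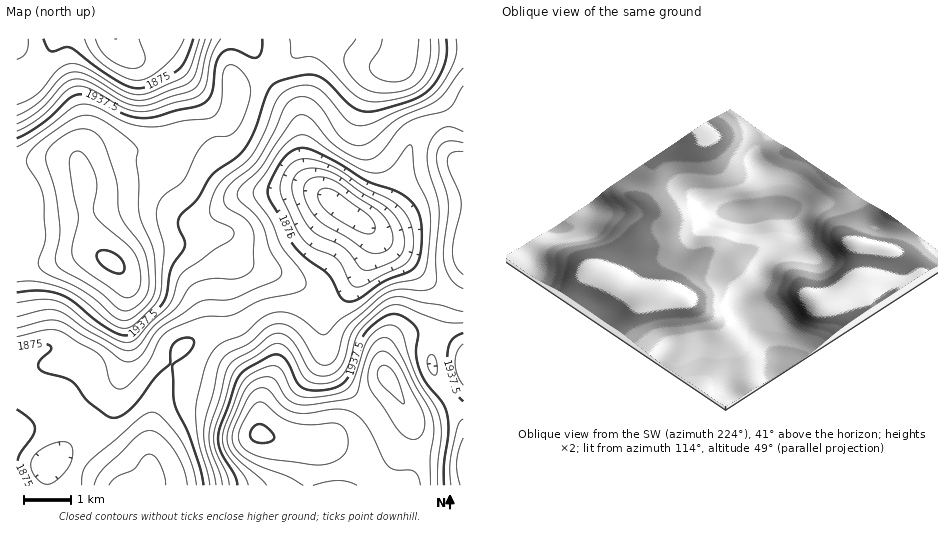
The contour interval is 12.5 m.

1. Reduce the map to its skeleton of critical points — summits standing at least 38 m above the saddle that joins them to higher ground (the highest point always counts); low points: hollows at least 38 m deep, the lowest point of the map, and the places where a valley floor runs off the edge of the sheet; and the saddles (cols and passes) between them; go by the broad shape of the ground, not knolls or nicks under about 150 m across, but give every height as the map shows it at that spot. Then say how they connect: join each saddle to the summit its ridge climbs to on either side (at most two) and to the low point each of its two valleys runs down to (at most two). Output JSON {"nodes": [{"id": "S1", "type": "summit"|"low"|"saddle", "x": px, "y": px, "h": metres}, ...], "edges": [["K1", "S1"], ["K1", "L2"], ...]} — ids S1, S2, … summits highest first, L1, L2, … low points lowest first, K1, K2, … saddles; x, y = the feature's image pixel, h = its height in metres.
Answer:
{"nodes": [
{"id": "S1", "type": "summit", "x": 111, "y": 261, "h": 2002},
{"id": "S2", "type": "summit", "x": 259, "y": 434, "h": 2002},
{"id": "S3", "type": "summit", "x": 404, "y": 41, "h": 1980},
{"id": "L1", "type": "low", "x": 343, "y": 209, "h": 1819},
{"id": "L2", "type": "low", "x": 123, "y": 484, "h": 1834},
{"id": "L3", "type": "low", "x": 116, "y": 40, "h": 1837},
{"id": "K1", "type": "saddle", "x": 266, "y": 74, "h": 1942},
{"id": "K2", "type": "saddle", "x": 447, "y": 119, "h": 1898},
{"id": "K3", "type": "saddle", "x": 278, "y": 305, "h": 1885}],
"edges": [["K1", "S1"], ["K1", "S3"], ["K1", "L1"], ["K1", "L3"], ["K2", "S2"], ["K2", "S3"], ["K2", "L1"], ["K3", "S1"], ["K3", "S2"], ["K3", "L1"], ["K3", "L2"]]}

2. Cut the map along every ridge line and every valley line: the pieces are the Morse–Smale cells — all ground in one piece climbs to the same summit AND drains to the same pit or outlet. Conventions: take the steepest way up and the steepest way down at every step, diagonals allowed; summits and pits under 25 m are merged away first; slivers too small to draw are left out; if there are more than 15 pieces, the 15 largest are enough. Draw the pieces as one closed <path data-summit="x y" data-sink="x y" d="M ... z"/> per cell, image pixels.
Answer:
<path data-summit="111 261" data-sink="341 208" d="M266 74l-16 8-15 4-2 25-9 11-37 13-25 19-10 1-14-4-21 3-18 5-11 6-6 6-6-9-8-3-22 0-29 6-1 102 39-5 30-9 16 2 16 9 35-17 65-13 9 5 9 17 8 7 22 9 4 5 6 12 3 15 17 0 27 6 18-11 14-15 14-26 4-11 0-12-9-13-22-14-23-18-8-9-7-16-1-34-4-17z"/><path data-summit="111 261" data-sink="122 485" d="M217 234l-65 13-35 17-16-9-16-2-30 9-39 6 1 218 114 0 18-13 1-39 4-22 9-30 16-33 30-17 28-6 20-15 20-8-2-14-6-12-4-5-22-9-8-7-9-17z"/><path data-summit="259 434" data-sink="341 208" d="M371 230l1 17-4 11-14 26-14 15-18 11-27-6-18 1 0 52-4 19-12 27-1 31 44 10 6 5-1 37 97 0 7-45 0-17-4-10 10 1 8-3 23-12-15-25-4-13 1-13 16-47 0-7-23-17z"/><path data-summit="111 261" data-sink="116 39" d="M245 38l-228 0-1 127 30-6 22 0 8 3 6 9 10-8 25-9 14-3 21 4 10-1 25-19 37-13 9-11 2-25 15-4 16-8z"/><path data-summit="404 39" data-sink="341 208" d="M463 38l-149 0-7 4-15 15-25 17 7 11 18 20 6 9 4 17 1 34 3 10 12 15 23 18 22 14 7 0 15-12 14-23 11-42 6-11 18-12 12-4 18 0z"/><path data-summit="259 434" data-sink="122 485" d="M277 304l-20 7-20 15-28 6-30 17-16 33-9 30-5 37 1 21-6 8-12 8 177-1 2-18-1-18-6-5-44-10 1-31 12-27 4-19 1-44z"/><path data-summit="463 168" data-sink="341 208" d="M463 118l-17 0-8 3-11 5-11 8-6 11-8 31-10 25-15 17-7 4-6 1 67 60 31 17 2 0z"/><path data-summit="259 434" data-sink="463 462" d="M451 401l-27 13-15 0 4 10 0 17-6 45 57-1 0-63z"/><path data-summit="463 363" data-sink="341 208" d="M448 294l-2 0 2 8-16 47-1 13 9 22 12 16 12-10 0-89z"/><path data-summit="404 39" data-sink="116 39" d="M313 38l-67 1 20 35 26-17z"/><path data-summit="463 363" data-sink="463 462" d="M463 390l-13 10 13 22z"/>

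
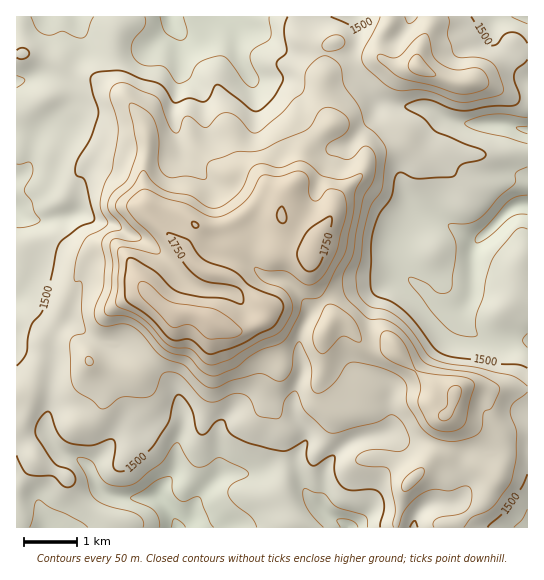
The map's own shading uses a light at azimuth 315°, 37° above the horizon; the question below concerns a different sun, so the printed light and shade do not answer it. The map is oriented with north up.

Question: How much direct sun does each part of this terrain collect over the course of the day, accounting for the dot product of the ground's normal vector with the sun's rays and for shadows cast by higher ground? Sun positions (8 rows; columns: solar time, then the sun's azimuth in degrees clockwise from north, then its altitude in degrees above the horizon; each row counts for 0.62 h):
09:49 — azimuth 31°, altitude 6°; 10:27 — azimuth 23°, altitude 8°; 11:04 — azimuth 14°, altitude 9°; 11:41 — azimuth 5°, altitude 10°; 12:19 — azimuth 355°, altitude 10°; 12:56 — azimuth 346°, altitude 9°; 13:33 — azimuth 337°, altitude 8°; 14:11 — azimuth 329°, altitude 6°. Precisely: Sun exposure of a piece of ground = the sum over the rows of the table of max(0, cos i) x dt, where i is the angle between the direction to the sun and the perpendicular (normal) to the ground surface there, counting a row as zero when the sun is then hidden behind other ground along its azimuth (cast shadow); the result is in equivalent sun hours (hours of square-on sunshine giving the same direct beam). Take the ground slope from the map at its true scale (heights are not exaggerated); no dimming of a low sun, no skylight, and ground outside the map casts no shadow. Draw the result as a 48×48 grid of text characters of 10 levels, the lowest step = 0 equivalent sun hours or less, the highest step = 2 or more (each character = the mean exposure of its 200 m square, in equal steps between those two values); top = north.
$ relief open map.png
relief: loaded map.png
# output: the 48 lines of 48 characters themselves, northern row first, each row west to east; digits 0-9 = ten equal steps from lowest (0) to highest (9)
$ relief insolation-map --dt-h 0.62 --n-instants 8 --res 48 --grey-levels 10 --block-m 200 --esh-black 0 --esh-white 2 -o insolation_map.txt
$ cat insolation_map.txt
444444444433344333443333344455655543455434444677
455444433321245433444443335567766532465334444567
555544433322345444444555422443345544674444445434
334554444444454456654445543333234466765445677533
002334555566654456655322344555432124446888887532
123333456788765544555422223444332000001478765532
455443335788876654455544454333443100000001112454
544333223357766775456655555444543200000000000023
331123322235655766566666655456654332000000000001
222233333224555555556666655445654444420000000000
223333343323445445444566654432225543443210000100
333444444322345445444566545421126643333444555677
333344434333334445555676445433456642233333444445
233334334345334444566677677654555431123332222111
233333334455544553344468998776675322122223222222
443333335676776555323456774468851122111123333332
333432235898899875445654433457631112211122332100
123311234555568997678743334555432102222222221000
322113320001344579997423333564322112233211100158
665667753100134335643232233553222222234431001476
665556778730014432233333334432222222234443114655
333345433797411443333333334432223323334433356555
333344322378741245443322223321112333322223444444
233343333346763115676520001110012333322223444433
233443333445765310124663100001223333333333444433
233433344433466642211479840002333344333333334443
444432356311257898764346762013556676543333444443
444322342000024567876433322135677788754333443322
444333210000001112466642101354356799875434432112
344345300000000001113300001442125579876433332111
333334531000000000000000011221113435777654443333
433333553210000000000000021111100122467877766556
443333233322000000000000121112210000169999999886
543332112222100000000000111222232100037999999987
443332112111100000000000001212233210124567545555
333322222110000000000001111122333222344433212212
222233222111100000000011221123332222122332222222
322344321111111010000111231012221111101222232343
222222211122221111001111132000000012210000122343
244200001233310121110001111221002444210000012332
345300002333210111111000001320256554332100122333
334552013321000111111111122212443333453222233432
211356312210000221112222332112211124653222224422
200123420000001321245544432112110014521122123222
211111340000001212444444333111111112100011232001
222111366434431012222222334300011122000223331111
332222235777652012211122334630000243113565310011
222222222333442123222222333565001443213443200112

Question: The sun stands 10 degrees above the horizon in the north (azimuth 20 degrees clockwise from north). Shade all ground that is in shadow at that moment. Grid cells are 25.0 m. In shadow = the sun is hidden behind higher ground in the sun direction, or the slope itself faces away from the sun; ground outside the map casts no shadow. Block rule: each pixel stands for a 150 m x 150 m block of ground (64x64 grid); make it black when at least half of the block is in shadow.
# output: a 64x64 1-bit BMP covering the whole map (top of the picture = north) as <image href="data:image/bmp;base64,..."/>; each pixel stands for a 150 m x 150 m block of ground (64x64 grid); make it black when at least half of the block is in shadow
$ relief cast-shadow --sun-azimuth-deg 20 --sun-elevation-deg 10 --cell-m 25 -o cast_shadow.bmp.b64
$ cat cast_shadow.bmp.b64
<image width="64" height="64" href="data:image/bmp;base64,Qk0+AgAAAAAAAD4AAAAoAAAAQAAAAEAAAAABAAEAAAAAAAACAAATCwAAEwsAAAIAAAAAAAAA////AAAAAAAAAAAAAOAAAAAAAAAB4AAAAAAAAAHgAAAAABAAAAAAAAAeAAAAAAAAAD4AAAAAAAAAEAAAAAAAAAAAAAAAAAAAAIAAAAAAAAADgAAAAAAYAAeAAAAAAD4AAAAIAAAAfwAAAAwADAB+AAAAHgAMAHAAAAAfgAgAYAAAAD/AAAAAAAAA/+AAAAAAAAD/8AABAAAAAf/wAAOAAAAB//gAB4AAAAf//gAPAAAAD///CBAAAAAf/38AAAAAAD//P4AAAAAAP/YDgAAAAAA/4AAAAAAAAB/AAAAAAAAAD4AAAAAAAAACAAAAAAAAAAAAABgAAAAAAAEAOAAAAAAAAgB4AAAAAAAEAGAAAAAAGAAAAAAAAAAQMAAAAAAAAADgAAAAAAAAB8AAAAAAAAAfgAAAAAAAAD8AAAAAAAAAPgAAAAAAAAAAAAAAAAACAAAAAAAAAAMAAAAAAAAAAAAAAAAAAAAAAAAAAAAAAAAAAAAAAAAAAAAAAAAAAAAAAAAAAAAAAAAAAAAAAAAAAAAAAAAAAAAAAAAAAAAAD/8AAAAAAAB//wAAAAAAAf/+AAAAAAAD//gAAAAAAAP/4AAAAAAAB/wAAAAAAAAP8AAAAAAAAAwAAAAAAAAAAAAAAAAAAAAAAAAAAAAAAAAAAAAAAAAAAAAAAAAAAAAAAAAAAAAAAAAAAA=="/>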